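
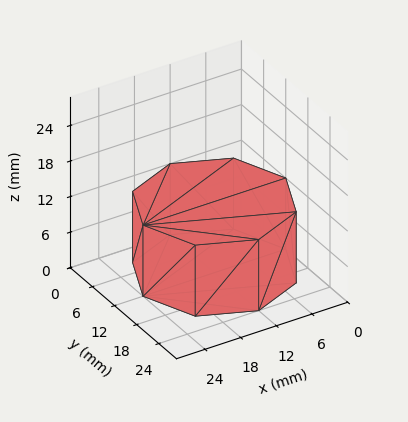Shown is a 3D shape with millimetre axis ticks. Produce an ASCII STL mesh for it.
Reading the render: the shape is a regular 8-sided prism (a cylinder approximated with 8 flat sides), circumscribed radius ≈ 12 mm, height ≈ 12 mm (dimensions read to the nearest mm from the axis ticks). For the STL, each face is triangulated and given an outward normal.

solid part
  facet normal 0.0000 0.0000 -1.0000
    outer loop
      vertex 12.00 24.00 0.00
      vertex 20.49 20.49 0.00
      vertex 24.00 12.00 0.00
    endloop
  endfacet
  facet normal 0.0000 0.0000 -1.0000
    outer loop
      vertex 3.51 20.49 0.00
      vertex 12.00 24.00 0.00
      vertex 24.00 12.00 0.00
    endloop
  endfacet
  facet normal 0.0000 0.0000 -1.0000
    outer loop
      vertex 0.00 12.00 0.00
      vertex 3.51 20.49 0.00
      vertex 24.00 12.00 0.00
    endloop
  endfacet
  facet normal 0.0000 0.0000 -1.0000
    outer loop
      vertex 3.51 3.51 0.00
      vertex 0.00 12.00 0.00
      vertex 24.00 12.00 0.00
    endloop
  endfacet
  facet normal 0.0000 0.0000 -1.0000
    outer loop
      vertex 12.00 0.00 0.00
      vertex 3.51 3.51 0.00
      vertex 24.00 12.00 0.00
    endloop
  endfacet
  facet normal 0.0000 0.0000 -1.0000
    outer loop
      vertex 20.49 3.51 0.00
      vertex 12.00 0.00 0.00
      vertex 24.00 12.00 0.00
    endloop
  endfacet
  facet normal 0.0000 0.0000 1.0000
    outer loop
      vertex 24.00 12.00 12.00
      vertex 20.49 20.49 12.00
      vertex 12.00 24.00 12.00
    endloop
  endfacet
  facet normal 0.0000 0.0000 1.0000
    outer loop
      vertex 24.00 12.00 12.00
      vertex 12.00 24.00 12.00
      vertex 3.51 20.49 12.00
    endloop
  endfacet
  facet normal 0.0000 0.0000 1.0000
    outer loop
      vertex 24.00 12.00 12.00
      vertex 3.51 20.49 12.00
      vertex 0.00 12.00 12.00
    endloop
  endfacet
  facet normal 0.0000 0.0000 1.0000
    outer loop
      vertex 24.00 12.00 12.00
      vertex 0.00 12.00 12.00
      vertex 3.51 3.51 12.00
    endloop
  endfacet
  facet normal 0.0000 0.0000 1.0000
    outer loop
      vertex 24.00 12.00 12.00
      vertex 3.51 3.51 12.00
      vertex 12.00 0.00 12.00
    endloop
  endfacet
  facet normal 0.0000 0.0000 1.0000
    outer loop
      vertex 24.00 12.00 12.00
      vertex 12.00 0.00 12.00
      vertex 20.49 3.51 12.00
    endloop
  endfacet
  facet normal 0.9241 0.3821 0.0000
    outer loop
      vertex 24.00 12.00 0.00
      vertex 20.49 20.49 0.00
      vertex 20.49 20.49 12.00
    endloop
  endfacet
  facet normal 0.9241 0.3821 0.0000
    outer loop
      vertex 24.00 12.00 0.00
      vertex 20.49 20.49 12.00
      vertex 24.00 12.00 12.00
    endloop
  endfacet
  facet normal 0.3821 0.9241 0.0000
    outer loop
      vertex 20.49 20.49 0.00
      vertex 12.00 24.00 0.00
      vertex 12.00 24.00 12.00
    endloop
  endfacet
  facet normal 0.3821 0.9241 0.0000
    outer loop
      vertex 20.49 20.49 0.00
      vertex 12.00 24.00 12.00
      vertex 20.49 20.49 12.00
    endloop
  endfacet
  facet normal -0.3821 0.9241 0.0000
    outer loop
      vertex 12.00 24.00 0.00
      vertex 3.51 20.49 0.00
      vertex 3.51 20.49 12.00
    endloop
  endfacet
  facet normal -0.3821 0.9241 0.0000
    outer loop
      vertex 12.00 24.00 0.00
      vertex 3.51 20.49 12.00
      vertex 12.00 24.00 12.00
    endloop
  endfacet
  facet normal -0.9241 0.3821 0.0000
    outer loop
      vertex 3.51 20.49 0.00
      vertex 0.00 12.00 0.00
      vertex 0.00 12.00 12.00
    endloop
  endfacet
  facet normal -0.9241 0.3821 0.0000
    outer loop
      vertex 3.51 20.49 0.00
      vertex 0.00 12.00 12.00
      vertex 3.51 20.49 12.00
    endloop
  endfacet
  facet normal -0.9241 -0.3821 0.0000
    outer loop
      vertex 0.00 12.00 0.00
      vertex 3.51 3.51 0.00
      vertex 3.51 3.51 12.00
    endloop
  endfacet
  facet normal -0.9241 -0.3821 0.0000
    outer loop
      vertex 0.00 12.00 0.00
      vertex 3.51 3.51 12.00
      vertex 0.00 12.00 12.00
    endloop
  endfacet
  facet normal -0.3821 -0.9241 0.0000
    outer loop
      vertex 3.51 3.51 0.00
      vertex 12.00 0.00 0.00
      vertex 12.00 0.00 12.00
    endloop
  endfacet
  facet normal -0.3821 -0.9241 0.0000
    outer loop
      vertex 3.51 3.51 0.00
      vertex 12.00 0.00 12.00
      vertex 3.51 3.51 12.00
    endloop
  endfacet
  facet normal 0.3821 -0.9241 0.0000
    outer loop
      vertex 12.00 0.00 0.00
      vertex 20.49 3.51 0.00
      vertex 20.49 3.51 12.00
    endloop
  endfacet
  facet normal 0.3821 -0.9241 0.0000
    outer loop
      vertex 12.00 0.00 0.00
      vertex 20.49 3.51 12.00
      vertex 12.00 0.00 12.00
    endloop
  endfacet
  facet normal 0.9241 -0.3821 0.0000
    outer loop
      vertex 20.49 3.51 0.00
      vertex 24.00 12.00 0.00
      vertex 24.00 12.00 12.00
    endloop
  endfacet
  facet normal 0.9241 -0.3821 0.0000
    outer loop
      vertex 20.49 3.51 0.00
      vertex 24.00 12.00 12.00
      vertex 20.49 3.51 12.00
    endloop
  endfacet
endsolid part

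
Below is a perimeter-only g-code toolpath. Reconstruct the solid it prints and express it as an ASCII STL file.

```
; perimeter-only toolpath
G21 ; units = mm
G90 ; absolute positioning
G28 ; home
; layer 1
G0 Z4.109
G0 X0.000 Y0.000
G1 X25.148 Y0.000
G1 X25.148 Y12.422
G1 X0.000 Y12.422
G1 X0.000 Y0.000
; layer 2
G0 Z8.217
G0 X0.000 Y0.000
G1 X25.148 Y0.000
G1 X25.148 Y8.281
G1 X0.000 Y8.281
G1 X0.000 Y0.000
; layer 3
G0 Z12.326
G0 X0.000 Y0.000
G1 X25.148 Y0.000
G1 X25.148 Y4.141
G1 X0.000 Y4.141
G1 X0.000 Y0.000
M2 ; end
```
solid part
  facet normal 0.0000 0.0000 -1.0000
    outer loop
      vertex 25.148 16.563 0.000
      vertex 25.148 0.000 0.000
      vertex 0.000 0.000 0.000
    endloop
  endfacet
  facet normal 0.0000 0.0000 -1.0000
    outer loop
      vertex 0.000 16.563 0.000
      vertex 25.148 16.563 0.000
      vertex 0.000 0.000 0.000
    endloop
  endfacet
  facet normal 0.0000 -1.0000 0.0000
    outer loop
      vertex 0.000 0.000 0.000
      vertex 25.148 0.000 0.000
      vertex 25.148 0.000 16.435
    endloop
  endfacet
  facet normal 0.0000 -1.0000 0.0000
    outer loop
      vertex 0.000 0.000 0.000
      vertex 25.148 0.000 16.435
      vertex 0.000 0.000 16.435
    endloop
  endfacet
  facet normal 0.0000 0.7044 0.7098
    outer loop
      vertex 0.000 0.000 16.435
      vertex 25.148 0.000 16.435
      vertex 25.148 16.563 0.000
    endloop
  endfacet
  facet normal 0.0000 0.7044 0.7098
    outer loop
      vertex 0.000 0.000 16.435
      vertex 25.148 16.563 0.000
      vertex 0.000 16.563 0.000
    endloop
  endfacet
  facet normal -1.0000 0.0000 0.0000
    outer loop
      vertex 0.000 0.000 16.435
      vertex 0.000 16.563 0.000
      vertex 0.000 0.000 0.000
    endloop
  endfacet
  facet normal 1.0000 0.0000 0.0000
    outer loop
      vertex 25.148 0.000 0.000
      vertex 25.148 16.563 0.000
      vertex 25.148 0.000 16.435
    endloop
  endfacet
endsolid part

The G0 Z moves step by Δz≈4.109 mm. The G1 loops shrink linearly with z, so the solid tapers from its base footprint up to z≈16.4. Closing with a flat bottom cap and the tapered top and triangulating gives 8 facets — a wedge (ramp): 25.1 × 16.6 mm base, rising to 16.4 mm along the y=0 edge and sloping linearly to z=0 at y=16.6.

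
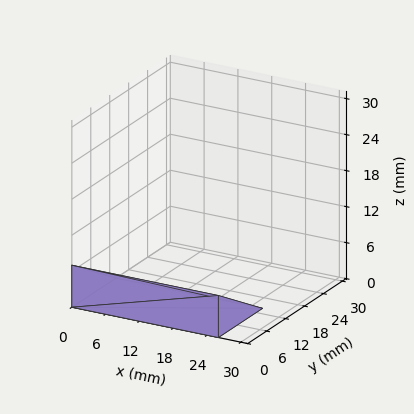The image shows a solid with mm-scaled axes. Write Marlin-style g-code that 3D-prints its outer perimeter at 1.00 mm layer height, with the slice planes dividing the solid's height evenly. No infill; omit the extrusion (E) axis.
Reading the render: the shape is a wedge (ramp): 26 × 14 mm base, rising to 7 mm along the y=0 edge and sloping linearly to z=0 at y=14 (dimensions read to the nearest mm from the axis ticks). For the g-code, the solid's height is divided into equal slices at the stated Δz and each level perimeter traced with G1 moves after a G0 lift.

; perimeter-only toolpath
G21 ; units = mm
G90 ; absolute positioning
G28 ; home
; layer 1
G0 Z1.00
G0 X0.00 Y0.00
G1 X26.00 Y0.00
G1 X26.00 Y12.00
G1 X0.00 Y12.00
G1 X0.00 Y0.00
; layer 2
G0 Z2.00
G0 X0.00 Y0.00
G1 X26.00 Y0.00
G1 X26.00 Y10.00
G1 X0.00 Y10.00
G1 X0.00 Y0.00
; layer 3
G0 Z3.00
G0 X0.00 Y0.00
G1 X26.00 Y0.00
G1 X26.00 Y8.00
G1 X0.00 Y8.00
G1 X0.00 Y0.00
; layer 4
G0 Z4.00
G0 X0.00 Y0.00
G1 X26.00 Y0.00
G1 X26.00 Y6.00
G1 X0.00 Y6.00
G1 X0.00 Y0.00
; layer 5
G0 Z5.00
G0 X0.00 Y0.00
G1 X26.00 Y0.00
G1 X26.00 Y4.00
G1 X0.00 Y4.00
G1 X0.00 Y0.00
; layer 6
G0 Z6.00
G0 X0.00 Y0.00
G1 X26.00 Y0.00
G1 X26.00 Y2.00
G1 X0.00 Y2.00
G1 X0.00 Y0.00
M2 ; end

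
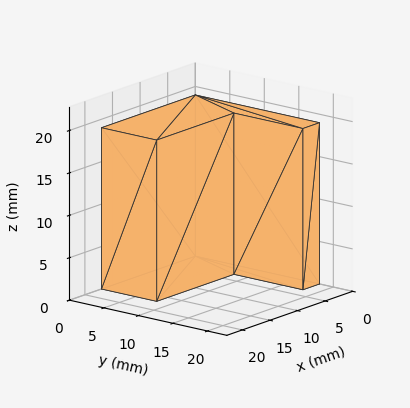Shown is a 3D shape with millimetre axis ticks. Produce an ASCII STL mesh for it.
Reading the render: the shape is an L-shaped prism: outer 17 × 18 mm, arm thicknesses ≈ 8 mm (horizontal) and 3 mm (vertical), extruded 19 mm in z (dimensions read to the nearest mm from the axis ticks). For the STL, each face is triangulated and given an outward normal.

solid part
  facet normal 0.0000 0.0000 -1.0000
    outer loop
      vertex 17.0 8.0 0.0
      vertex 17.0 0.0 0.0
      vertex 0.0 0.0 0.0
    endloop
  endfacet
  facet normal 0.0000 0.0000 -1.0000
    outer loop
      vertex 3.0 8.0 0.0
      vertex 17.0 8.0 0.0
      vertex 0.0 0.0 0.0
    endloop
  endfacet
  facet normal 0.0000 0.0000 -1.0000
    outer loop
      vertex 3.0 18.0 0.0
      vertex 3.0 8.0 0.0
      vertex 0.0 0.0 0.0
    endloop
  endfacet
  facet normal 0.0000 0.0000 -1.0000
    outer loop
      vertex 0.0 18.0 0.0
      vertex 3.0 18.0 0.0
      vertex 0.0 0.0 0.0
    endloop
  endfacet
  facet normal 0.0000 0.0000 1.0000
    outer loop
      vertex 0.0 0.0 19.0
      vertex 17.0 0.0 19.0
      vertex 17.0 8.0 19.0
    endloop
  endfacet
  facet normal 0.0000 0.0000 1.0000
    outer loop
      vertex 0.0 0.0 19.0
      vertex 17.0 8.0 19.0
      vertex 3.0 8.0 19.0
    endloop
  endfacet
  facet normal 0.0000 0.0000 1.0000
    outer loop
      vertex 0.0 0.0 19.0
      vertex 3.0 8.0 19.0
      vertex 3.0 18.0 19.0
    endloop
  endfacet
  facet normal 0.0000 0.0000 1.0000
    outer loop
      vertex 0.0 0.0 19.0
      vertex 3.0 18.0 19.0
      vertex 0.0 18.0 19.0
    endloop
  endfacet
  facet normal 0.0000 -1.0000 0.0000
    outer loop
      vertex 0.0 0.0 0.0
      vertex 17.0 0.0 0.0
      vertex 17.0 0.0 19.0
    endloop
  endfacet
  facet normal 0.0000 -1.0000 0.0000
    outer loop
      vertex 0.0 0.0 0.0
      vertex 17.0 0.0 19.0
      vertex 0.0 0.0 19.0
    endloop
  endfacet
  facet normal 1.0000 0.0000 0.0000
    outer loop
      vertex 17.0 0.0 0.0
      vertex 17.0 8.0 0.0
      vertex 17.0 8.0 19.0
    endloop
  endfacet
  facet normal 1.0000 0.0000 0.0000
    outer loop
      vertex 17.0 0.0 0.0
      vertex 17.0 8.0 19.0
      vertex 17.0 0.0 19.0
    endloop
  endfacet
  facet normal 0.0000 1.0000 0.0000
    outer loop
      vertex 17.0 8.0 0.0
      vertex 3.0 8.0 0.0
      vertex 3.0 8.0 19.0
    endloop
  endfacet
  facet normal 0.0000 1.0000 0.0000
    outer loop
      vertex 17.0 8.0 0.0
      vertex 3.0 8.0 19.0
      vertex 17.0 8.0 19.0
    endloop
  endfacet
  facet normal 1.0000 0.0000 0.0000
    outer loop
      vertex 3.0 8.0 0.0
      vertex 3.0 18.0 0.0
      vertex 3.0 18.0 19.0
    endloop
  endfacet
  facet normal 1.0000 0.0000 0.0000
    outer loop
      vertex 3.0 8.0 0.0
      vertex 3.0 18.0 19.0
      vertex 3.0 8.0 19.0
    endloop
  endfacet
  facet normal 0.0000 1.0000 0.0000
    outer loop
      vertex 3.0 18.0 0.0
      vertex 0.0 18.0 0.0
      vertex 0.0 18.0 19.0
    endloop
  endfacet
  facet normal 0.0000 1.0000 0.0000
    outer loop
      vertex 3.0 18.0 0.0
      vertex 0.0 18.0 19.0
      vertex 3.0 18.0 19.0
    endloop
  endfacet
  facet normal -1.0000 0.0000 0.0000
    outer loop
      vertex 0.0 18.0 0.0
      vertex 0.0 0.0 0.0
      vertex 0.0 0.0 19.0
    endloop
  endfacet
  facet normal -1.0000 0.0000 0.0000
    outer loop
      vertex 0.0 18.0 0.0
      vertex 0.0 0.0 19.0
      vertex 0.0 18.0 19.0
    endloop
  endfacet
endsolid part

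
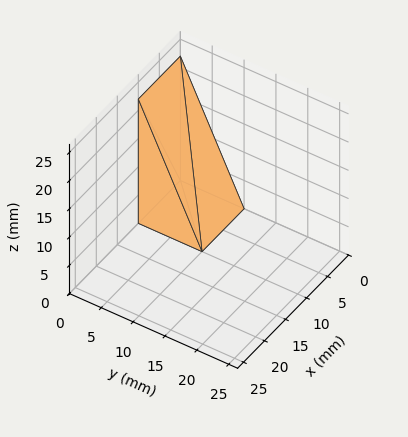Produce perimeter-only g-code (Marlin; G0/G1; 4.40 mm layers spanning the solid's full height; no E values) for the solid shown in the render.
Reading the render: the shape is a wedge (ramp): 10 × 10 mm base, rising to 22 mm along the y=0 edge and sloping linearly to z=0 at y=10 (dimensions read to the nearest mm from the axis ticks). For the g-code, the solid's height is divided into equal slices at the stated Δz and each level perimeter traced with G1 moves after a G0 lift.

; perimeter-only toolpath
G21 ; units = mm
G90 ; absolute positioning
G28 ; home
; layer 1
G0 Z4.40
G0 X0.00 Y0.00
G1 X10.00 Y0.00
G1 X10.00 Y8.00
G1 X0.00 Y8.00
G1 X0.00 Y0.00
; layer 2
G0 Z8.80
G0 X0.00 Y0.00
G1 X10.00 Y0.00
G1 X10.00 Y6.00
G1 X0.00 Y6.00
G1 X0.00 Y0.00
; layer 3
G0 Z13.20
G0 X0.00 Y0.00
G1 X10.00 Y0.00
G1 X10.00 Y4.00
G1 X0.00 Y4.00
G1 X0.00 Y0.00
; layer 4
G0 Z17.60
G0 X0.00 Y0.00
G1 X10.00 Y0.00
G1 X10.00 Y2.00
G1 X0.00 Y2.00
G1 X0.00 Y0.00
M2 ; end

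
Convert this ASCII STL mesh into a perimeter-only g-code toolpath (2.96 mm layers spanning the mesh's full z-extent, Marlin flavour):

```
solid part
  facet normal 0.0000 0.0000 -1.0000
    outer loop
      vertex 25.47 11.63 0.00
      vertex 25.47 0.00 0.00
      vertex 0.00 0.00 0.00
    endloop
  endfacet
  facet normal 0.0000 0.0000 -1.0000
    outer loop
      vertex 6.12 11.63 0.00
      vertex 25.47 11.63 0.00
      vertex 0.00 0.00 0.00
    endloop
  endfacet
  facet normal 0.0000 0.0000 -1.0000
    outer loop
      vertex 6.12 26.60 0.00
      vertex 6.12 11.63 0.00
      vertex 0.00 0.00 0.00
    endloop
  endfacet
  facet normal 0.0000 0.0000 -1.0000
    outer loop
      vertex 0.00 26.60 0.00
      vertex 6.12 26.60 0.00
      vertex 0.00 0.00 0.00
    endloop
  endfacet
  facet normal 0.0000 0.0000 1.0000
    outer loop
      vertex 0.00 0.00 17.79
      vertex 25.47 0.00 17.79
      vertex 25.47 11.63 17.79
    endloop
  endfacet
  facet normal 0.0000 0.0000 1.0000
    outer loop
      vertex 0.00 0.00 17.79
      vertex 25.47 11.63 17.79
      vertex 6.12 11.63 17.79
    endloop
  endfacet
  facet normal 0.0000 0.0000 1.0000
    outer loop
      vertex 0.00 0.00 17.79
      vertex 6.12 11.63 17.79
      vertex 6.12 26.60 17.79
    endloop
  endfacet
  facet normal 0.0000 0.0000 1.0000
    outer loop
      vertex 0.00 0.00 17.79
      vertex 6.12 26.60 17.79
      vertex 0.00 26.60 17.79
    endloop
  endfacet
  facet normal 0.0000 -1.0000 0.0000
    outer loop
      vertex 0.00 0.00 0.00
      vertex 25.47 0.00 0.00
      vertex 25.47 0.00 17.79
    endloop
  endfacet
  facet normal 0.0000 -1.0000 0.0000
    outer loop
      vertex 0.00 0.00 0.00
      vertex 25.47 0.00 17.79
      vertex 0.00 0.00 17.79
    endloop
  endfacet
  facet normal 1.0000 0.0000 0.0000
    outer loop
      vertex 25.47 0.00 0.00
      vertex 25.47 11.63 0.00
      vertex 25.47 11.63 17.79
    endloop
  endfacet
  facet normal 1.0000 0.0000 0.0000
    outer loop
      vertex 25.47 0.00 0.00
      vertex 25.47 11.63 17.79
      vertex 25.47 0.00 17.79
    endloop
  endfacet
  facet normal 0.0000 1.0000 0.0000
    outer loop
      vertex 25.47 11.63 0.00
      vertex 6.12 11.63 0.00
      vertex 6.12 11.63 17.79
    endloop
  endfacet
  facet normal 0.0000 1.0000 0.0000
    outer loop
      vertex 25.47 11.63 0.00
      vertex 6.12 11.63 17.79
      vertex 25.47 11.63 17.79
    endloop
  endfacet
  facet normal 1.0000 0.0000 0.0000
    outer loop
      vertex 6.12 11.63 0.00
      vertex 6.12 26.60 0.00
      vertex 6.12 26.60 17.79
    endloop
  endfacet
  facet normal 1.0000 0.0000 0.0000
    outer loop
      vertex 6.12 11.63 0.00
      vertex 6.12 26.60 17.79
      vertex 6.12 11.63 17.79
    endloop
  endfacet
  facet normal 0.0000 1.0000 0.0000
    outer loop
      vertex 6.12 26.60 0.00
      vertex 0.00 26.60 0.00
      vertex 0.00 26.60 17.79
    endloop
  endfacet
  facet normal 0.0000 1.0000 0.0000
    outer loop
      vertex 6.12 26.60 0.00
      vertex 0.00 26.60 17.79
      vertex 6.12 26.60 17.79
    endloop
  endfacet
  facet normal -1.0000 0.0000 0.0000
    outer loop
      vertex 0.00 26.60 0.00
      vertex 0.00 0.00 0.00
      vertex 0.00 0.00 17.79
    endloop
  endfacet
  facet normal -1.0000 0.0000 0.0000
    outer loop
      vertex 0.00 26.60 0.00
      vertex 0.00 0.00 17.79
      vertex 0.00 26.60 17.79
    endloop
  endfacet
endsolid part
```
; perimeter-only toolpath
G21 ; units = mm
G90 ; absolute positioning
G28 ; home
; layer 1
G0 Z2.96
G0 X0.00 Y0.00
G1 X25.47 Y0.00
G1 X25.47 Y11.63
G1 X6.12 Y11.63
G1 X6.12 Y26.60
G1 X0.00 Y26.60
G1 X0.00 Y0.00
; layer 2
G0 Z5.93
G0 X0.00 Y0.00
G1 X25.47 Y0.00
G1 X25.47 Y11.63
G1 X6.12 Y11.63
G1 X6.12 Y26.60
G1 X0.00 Y26.60
G1 X0.00 Y0.00
; layer 3
G0 Z8.89
G0 X0.00 Y0.00
G1 X25.47 Y0.00
G1 X25.47 Y11.63
G1 X6.12 Y11.63
G1 X6.12 Y26.60
G1 X0.00 Y26.60
G1 X0.00 Y0.00
; layer 4
G0 Z11.86
G0 X0.00 Y0.00
G1 X25.47 Y0.00
G1 X25.47 Y11.63
G1 X6.12 Y11.63
G1 X6.12 Y26.60
G1 X0.00 Y26.60
G1 X0.00 Y0.00
; layer 5
G0 Z14.82
G0 X0.00 Y0.00
G1 X25.47 Y0.00
G1 X25.47 Y11.63
G1 X6.12 Y11.63
G1 X6.12 Y26.60
G1 X0.00 Y26.60
G1 X0.00 Y0.00
; layer 6
G0 Z17.79
G0 X0.00 Y0.00
G1 X25.47 Y0.00
G1 X25.47 Y11.63
G1 X6.12 Y11.63
G1 X6.12 Y26.60
G1 X0.00 Y26.60
G1 X0.00 Y0.00
M2 ; end

The solid is an L-shaped prism: outer 25.5 × 26.6 mm, arm thicknesses ≈ 11.6 mm (horizontal) and 6.12 mm (vertical), extruded 17.8 mm in z. Slicing at Δz = 2.96 mm — 6 equal slices spanning the solid's height, so layer i sits at z = i·h/6 — gives 6 non-empty perimeters. Each is a 6-segment closed polygon; G0 lifts to the layer z and rapids to the start vertex, then G1 traces the edges.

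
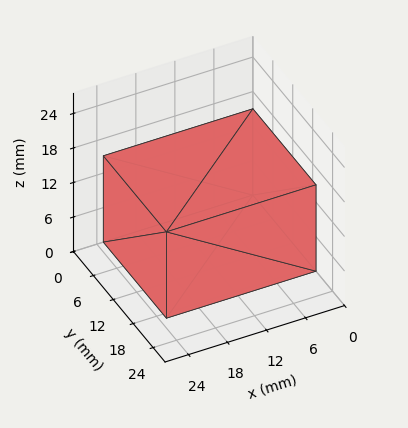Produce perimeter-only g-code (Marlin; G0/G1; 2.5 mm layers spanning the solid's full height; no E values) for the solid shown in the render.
Reading the render: the shape is a rectangular box, roughly 23 × 19 mm footprint and 15 mm tall (dimensions read to the nearest mm from the axis ticks). For the g-code, the solid's height is divided into equal slices at the stated Δz and each level perimeter traced with G1 moves after a G0 lift.

; perimeter-only toolpath
G21 ; units = mm
G90 ; absolute positioning
G28 ; home
; layer 1
G0 Z2.5
G0 X0.0 Y0.0
G1 X23.0 Y0.0
G1 X23.0 Y19.0
G1 X0.0 Y19.0
G1 X0.0 Y0.0
; layer 2
G0 Z5.0
G0 X0.0 Y0.0
G1 X23.0 Y0.0
G1 X23.0 Y19.0
G1 X0.0 Y19.0
G1 X0.0 Y0.0
; layer 3
G0 Z7.5
G0 X0.0 Y0.0
G1 X23.0 Y0.0
G1 X23.0 Y19.0
G1 X0.0 Y19.0
G1 X0.0 Y0.0
; layer 4
G0 Z10.0
G0 X0.0 Y0.0
G1 X23.0 Y0.0
G1 X23.0 Y19.0
G1 X0.0 Y19.0
G1 X0.0 Y0.0
; layer 5
G0 Z12.5
G0 X0.0 Y0.0
G1 X23.0 Y0.0
G1 X23.0 Y19.0
G1 X0.0 Y19.0
G1 X0.0 Y0.0
; layer 6
G0 Z15.0
G0 X0.0 Y0.0
G1 X23.0 Y0.0
G1 X23.0 Y19.0
G1 X0.0 Y19.0
G1 X0.0 Y0.0
M2 ; end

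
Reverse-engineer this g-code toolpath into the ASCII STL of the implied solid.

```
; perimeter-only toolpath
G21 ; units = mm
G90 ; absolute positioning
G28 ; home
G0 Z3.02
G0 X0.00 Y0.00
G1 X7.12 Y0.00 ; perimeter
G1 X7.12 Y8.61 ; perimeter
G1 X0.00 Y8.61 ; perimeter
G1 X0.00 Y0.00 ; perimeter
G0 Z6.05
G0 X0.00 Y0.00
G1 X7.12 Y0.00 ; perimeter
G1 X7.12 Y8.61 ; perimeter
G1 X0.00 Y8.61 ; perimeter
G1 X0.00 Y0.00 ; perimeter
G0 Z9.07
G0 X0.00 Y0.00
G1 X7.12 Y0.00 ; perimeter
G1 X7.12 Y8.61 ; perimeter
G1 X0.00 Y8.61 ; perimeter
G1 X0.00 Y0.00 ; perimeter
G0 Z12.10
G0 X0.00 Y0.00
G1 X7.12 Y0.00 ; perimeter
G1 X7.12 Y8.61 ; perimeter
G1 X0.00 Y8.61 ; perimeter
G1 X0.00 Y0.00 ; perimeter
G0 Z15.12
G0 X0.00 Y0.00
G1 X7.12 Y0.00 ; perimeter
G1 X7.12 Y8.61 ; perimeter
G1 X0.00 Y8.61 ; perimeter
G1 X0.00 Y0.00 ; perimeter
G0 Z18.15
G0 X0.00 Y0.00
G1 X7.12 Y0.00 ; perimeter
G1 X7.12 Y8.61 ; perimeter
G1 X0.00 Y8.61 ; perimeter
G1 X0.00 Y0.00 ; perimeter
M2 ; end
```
solid part
  facet normal 0.0000 0.0000 -1.0000
    outer loop
      vertex 7.12 8.61 0.00
      vertex 7.12 0.00 0.00
      vertex 0.00 0.00 0.00
    endloop
  endfacet
  facet normal 0.0000 0.0000 -1.0000
    outer loop
      vertex 0.00 8.61 0.00
      vertex 7.12 8.61 0.00
      vertex 0.00 0.00 0.00
    endloop
  endfacet
  facet normal 0.0000 0.0000 1.0000
    outer loop
      vertex 0.00 0.00 18.15
      vertex 7.12 0.00 18.15
      vertex 7.12 8.61 18.15
    endloop
  endfacet
  facet normal 0.0000 0.0000 1.0000
    outer loop
      vertex 0.00 0.00 18.15
      vertex 7.12 8.61 18.15
      vertex 0.00 8.61 18.15
    endloop
  endfacet
  facet normal 0.0000 -1.0000 0.0000
    outer loop
      vertex 0.00 0.00 0.00
      vertex 7.12 0.00 0.00
      vertex 7.12 0.00 18.15
    endloop
  endfacet
  facet normal 0.0000 -1.0000 0.0000
    outer loop
      vertex 0.00 0.00 0.00
      vertex 7.12 0.00 18.15
      vertex 0.00 0.00 18.15
    endloop
  endfacet
  facet normal 0.0000 1.0000 0.0000
    outer loop
      vertex 7.12 8.61 18.15
      vertex 7.12 8.61 0.00
      vertex 0.00 8.61 0.00
    endloop
  endfacet
  facet normal 0.0000 1.0000 0.0000
    outer loop
      vertex 0.00 8.61 18.15
      vertex 7.12 8.61 18.15
      vertex 0.00 8.61 0.00
    endloop
  endfacet
  facet normal -1.0000 0.0000 0.0000
    outer loop
      vertex 0.00 8.61 18.15
      vertex 0.00 8.61 0.00
      vertex 0.00 0.00 0.00
    endloop
  endfacet
  facet normal -1.0000 0.0000 0.0000
    outer loop
      vertex 0.00 0.00 18.15
      vertex 0.00 8.61 18.15
      vertex 0.00 0.00 0.00
    endloop
  endfacet
  facet normal 1.0000 0.0000 0.0000
    outer loop
      vertex 7.12 0.00 0.00
      vertex 7.12 8.61 0.00
      vertex 7.12 8.61 18.15
    endloop
  endfacet
  facet normal 1.0000 0.0000 0.0000
    outer loop
      vertex 7.12 0.00 0.00
      vertex 7.12 8.61 18.15
      vertex 7.12 0.00 18.15
    endloop
  endfacet
endsolid part

The G0 Z moves step by Δz≈3.02 mm. Every layer's G1 loop is the same polygon, so the solid is a straight extrusion of it from z=0 to z≈18.1. Closing with flat bottom and top caps and triangulating gives 12 facets — a rectangular box, roughly 7.12 × 8.61 mm footprint and 18.1 mm tall.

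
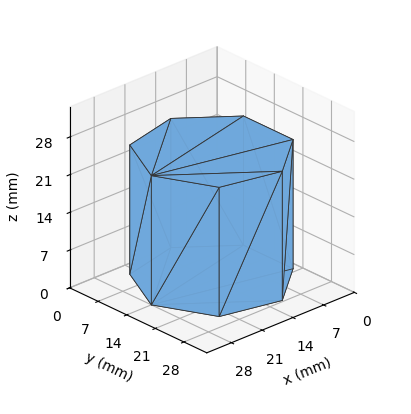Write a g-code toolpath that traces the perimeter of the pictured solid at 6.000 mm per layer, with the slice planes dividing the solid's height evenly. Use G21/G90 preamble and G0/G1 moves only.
Reading the render: the shape is a regular 7-sided prism (a cylinder approximated with 7 flat sides), circumscribed radius ≈ 14 mm, height ≈ 24 mm (dimensions read to the nearest mm from the axis ticks). For the g-code, the solid's height is divided into equal slices at the stated Δz and each level perimeter traced with G1 moves after a G0 lift.

; perimeter-only toolpath
G21 ; units = mm
G90 ; absolute positioning
G28 ; home
; layer 1
G0 Z6.000
G0 X28.000 Y14.000
G1 X22.729 Y24.946
G1 X10.885 Y27.649
G1 X1.386 Y20.074
G1 X1.386 Y7.926
G1 X10.885 Y0.351
G1 X22.729 Y3.054
G1 X28.000 Y14.000
; layer 2
G0 Z12.000
G0 X28.000 Y14.000
G1 X22.729 Y24.946
G1 X10.885 Y27.649
G1 X1.386 Y20.074
G1 X1.386 Y7.926
G1 X10.885 Y0.351
G1 X22.729 Y3.054
G1 X28.000 Y14.000
; layer 3
G0 Z18.000
G0 X28.000 Y14.000
G1 X22.729 Y24.946
G1 X10.885 Y27.649
G1 X1.386 Y20.074
G1 X1.386 Y7.926
G1 X10.885 Y0.351
G1 X22.729 Y3.054
G1 X28.000 Y14.000
; layer 4
G0 Z24.000
G0 X28.000 Y14.000
G1 X22.729 Y24.946
G1 X10.885 Y27.649
G1 X1.386 Y20.074
G1 X1.386 Y7.926
G1 X10.885 Y0.351
G1 X22.729 Y3.054
G1 X28.000 Y14.000
M2 ; end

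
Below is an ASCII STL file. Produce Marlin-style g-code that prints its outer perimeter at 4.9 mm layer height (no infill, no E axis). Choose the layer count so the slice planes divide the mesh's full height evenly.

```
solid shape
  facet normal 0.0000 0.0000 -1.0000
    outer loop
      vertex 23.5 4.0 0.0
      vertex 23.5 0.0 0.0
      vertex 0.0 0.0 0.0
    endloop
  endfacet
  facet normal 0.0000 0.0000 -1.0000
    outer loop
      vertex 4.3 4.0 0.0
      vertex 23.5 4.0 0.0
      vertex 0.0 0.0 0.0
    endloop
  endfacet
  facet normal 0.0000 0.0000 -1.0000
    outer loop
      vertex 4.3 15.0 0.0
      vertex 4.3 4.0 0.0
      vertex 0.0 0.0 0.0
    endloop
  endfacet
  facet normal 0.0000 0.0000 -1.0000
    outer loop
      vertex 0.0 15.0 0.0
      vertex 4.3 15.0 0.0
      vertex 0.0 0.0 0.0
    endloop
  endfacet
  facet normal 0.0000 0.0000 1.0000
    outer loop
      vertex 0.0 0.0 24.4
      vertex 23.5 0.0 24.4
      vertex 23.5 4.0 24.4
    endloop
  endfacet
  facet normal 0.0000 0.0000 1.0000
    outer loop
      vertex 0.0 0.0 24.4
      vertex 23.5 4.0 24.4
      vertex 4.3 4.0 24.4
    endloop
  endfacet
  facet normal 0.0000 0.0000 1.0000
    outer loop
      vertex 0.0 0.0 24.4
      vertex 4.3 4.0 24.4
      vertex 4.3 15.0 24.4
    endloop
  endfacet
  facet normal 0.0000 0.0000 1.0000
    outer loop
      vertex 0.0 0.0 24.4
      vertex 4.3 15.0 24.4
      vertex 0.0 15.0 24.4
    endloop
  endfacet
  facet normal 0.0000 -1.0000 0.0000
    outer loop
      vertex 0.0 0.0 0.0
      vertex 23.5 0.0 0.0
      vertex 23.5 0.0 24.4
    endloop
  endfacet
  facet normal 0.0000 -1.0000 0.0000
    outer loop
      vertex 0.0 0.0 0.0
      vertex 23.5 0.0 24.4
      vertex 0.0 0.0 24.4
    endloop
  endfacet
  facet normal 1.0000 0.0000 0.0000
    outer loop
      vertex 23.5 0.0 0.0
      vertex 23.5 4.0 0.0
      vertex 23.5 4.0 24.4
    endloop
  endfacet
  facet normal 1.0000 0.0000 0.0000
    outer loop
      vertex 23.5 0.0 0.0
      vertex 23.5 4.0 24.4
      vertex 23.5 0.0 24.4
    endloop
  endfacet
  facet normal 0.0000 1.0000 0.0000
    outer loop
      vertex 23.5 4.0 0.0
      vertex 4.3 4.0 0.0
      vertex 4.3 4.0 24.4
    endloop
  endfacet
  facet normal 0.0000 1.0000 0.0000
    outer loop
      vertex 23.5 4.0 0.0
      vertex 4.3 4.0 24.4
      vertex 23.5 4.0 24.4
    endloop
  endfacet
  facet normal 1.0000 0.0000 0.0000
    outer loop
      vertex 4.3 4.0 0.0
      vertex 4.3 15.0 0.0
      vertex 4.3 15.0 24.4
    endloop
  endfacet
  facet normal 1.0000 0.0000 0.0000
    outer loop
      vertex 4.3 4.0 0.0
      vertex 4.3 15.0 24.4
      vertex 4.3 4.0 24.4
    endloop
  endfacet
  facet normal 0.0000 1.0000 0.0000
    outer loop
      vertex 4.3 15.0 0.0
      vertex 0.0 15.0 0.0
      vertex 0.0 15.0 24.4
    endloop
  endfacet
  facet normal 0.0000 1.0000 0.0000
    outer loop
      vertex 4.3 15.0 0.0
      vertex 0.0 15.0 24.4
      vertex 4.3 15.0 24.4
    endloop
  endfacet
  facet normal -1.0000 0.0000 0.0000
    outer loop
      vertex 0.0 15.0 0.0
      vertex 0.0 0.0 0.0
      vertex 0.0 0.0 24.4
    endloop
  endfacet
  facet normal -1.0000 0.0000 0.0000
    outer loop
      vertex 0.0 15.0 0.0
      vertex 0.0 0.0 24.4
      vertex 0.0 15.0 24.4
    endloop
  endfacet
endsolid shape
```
; perimeter-only toolpath
G21 ; units = mm
G90 ; absolute positioning
G28 ; home
; layer 1
G0 Z4.9
G0 X0.0 Y0.0
G1 X23.5 Y0.0
G1 X23.5 Y4.0
G1 X4.3 Y4.0
G1 X4.3 Y15.0
G1 X0.0 Y15.0
G1 X0.0 Y0.0
; layer 2
G0 Z9.8
G0 X0.0 Y0.0
G1 X23.5 Y0.0
G1 X23.5 Y4.0
G1 X4.3 Y4.0
G1 X4.3 Y15.0
G1 X0.0 Y15.0
G1 X0.0 Y0.0
; layer 3
G0 Z14.6
G0 X0.0 Y0.0
G1 X23.5 Y0.0
G1 X23.5 Y4.0
G1 X4.3 Y4.0
G1 X4.3 Y15.0
G1 X0.0 Y15.0
G1 X0.0 Y0.0
; layer 4
G0 Z19.5
G0 X0.0 Y0.0
G1 X23.5 Y0.0
G1 X23.5 Y4.0
G1 X4.3 Y4.0
G1 X4.3 Y15.0
G1 X0.0 Y15.0
G1 X0.0 Y0.0
; layer 5
G0 Z24.4
G0 X0.0 Y0.0
G1 X23.5 Y0.0
G1 X23.5 Y4.0
G1 X4.3 Y4.0
G1 X4.3 Y15.0
G1 X0.0 Y15.0
G1 X0.0 Y0.0
M2 ; end

The solid is an L-shaped prism: outer 23.5 × 15 mm, arm thicknesses ≈ 4 mm (horizontal) and 4.3 mm (vertical), extruded 24.4 mm in z. Slicing at Δz = 4.9 mm — 5 equal slices spanning the solid's height, so layer i sits at z = i·h/5 — gives 5 non-empty perimeters. Each is a 6-segment closed polygon; G0 lifts to the layer z and rapids to the start vertex, then G1 traces the edges.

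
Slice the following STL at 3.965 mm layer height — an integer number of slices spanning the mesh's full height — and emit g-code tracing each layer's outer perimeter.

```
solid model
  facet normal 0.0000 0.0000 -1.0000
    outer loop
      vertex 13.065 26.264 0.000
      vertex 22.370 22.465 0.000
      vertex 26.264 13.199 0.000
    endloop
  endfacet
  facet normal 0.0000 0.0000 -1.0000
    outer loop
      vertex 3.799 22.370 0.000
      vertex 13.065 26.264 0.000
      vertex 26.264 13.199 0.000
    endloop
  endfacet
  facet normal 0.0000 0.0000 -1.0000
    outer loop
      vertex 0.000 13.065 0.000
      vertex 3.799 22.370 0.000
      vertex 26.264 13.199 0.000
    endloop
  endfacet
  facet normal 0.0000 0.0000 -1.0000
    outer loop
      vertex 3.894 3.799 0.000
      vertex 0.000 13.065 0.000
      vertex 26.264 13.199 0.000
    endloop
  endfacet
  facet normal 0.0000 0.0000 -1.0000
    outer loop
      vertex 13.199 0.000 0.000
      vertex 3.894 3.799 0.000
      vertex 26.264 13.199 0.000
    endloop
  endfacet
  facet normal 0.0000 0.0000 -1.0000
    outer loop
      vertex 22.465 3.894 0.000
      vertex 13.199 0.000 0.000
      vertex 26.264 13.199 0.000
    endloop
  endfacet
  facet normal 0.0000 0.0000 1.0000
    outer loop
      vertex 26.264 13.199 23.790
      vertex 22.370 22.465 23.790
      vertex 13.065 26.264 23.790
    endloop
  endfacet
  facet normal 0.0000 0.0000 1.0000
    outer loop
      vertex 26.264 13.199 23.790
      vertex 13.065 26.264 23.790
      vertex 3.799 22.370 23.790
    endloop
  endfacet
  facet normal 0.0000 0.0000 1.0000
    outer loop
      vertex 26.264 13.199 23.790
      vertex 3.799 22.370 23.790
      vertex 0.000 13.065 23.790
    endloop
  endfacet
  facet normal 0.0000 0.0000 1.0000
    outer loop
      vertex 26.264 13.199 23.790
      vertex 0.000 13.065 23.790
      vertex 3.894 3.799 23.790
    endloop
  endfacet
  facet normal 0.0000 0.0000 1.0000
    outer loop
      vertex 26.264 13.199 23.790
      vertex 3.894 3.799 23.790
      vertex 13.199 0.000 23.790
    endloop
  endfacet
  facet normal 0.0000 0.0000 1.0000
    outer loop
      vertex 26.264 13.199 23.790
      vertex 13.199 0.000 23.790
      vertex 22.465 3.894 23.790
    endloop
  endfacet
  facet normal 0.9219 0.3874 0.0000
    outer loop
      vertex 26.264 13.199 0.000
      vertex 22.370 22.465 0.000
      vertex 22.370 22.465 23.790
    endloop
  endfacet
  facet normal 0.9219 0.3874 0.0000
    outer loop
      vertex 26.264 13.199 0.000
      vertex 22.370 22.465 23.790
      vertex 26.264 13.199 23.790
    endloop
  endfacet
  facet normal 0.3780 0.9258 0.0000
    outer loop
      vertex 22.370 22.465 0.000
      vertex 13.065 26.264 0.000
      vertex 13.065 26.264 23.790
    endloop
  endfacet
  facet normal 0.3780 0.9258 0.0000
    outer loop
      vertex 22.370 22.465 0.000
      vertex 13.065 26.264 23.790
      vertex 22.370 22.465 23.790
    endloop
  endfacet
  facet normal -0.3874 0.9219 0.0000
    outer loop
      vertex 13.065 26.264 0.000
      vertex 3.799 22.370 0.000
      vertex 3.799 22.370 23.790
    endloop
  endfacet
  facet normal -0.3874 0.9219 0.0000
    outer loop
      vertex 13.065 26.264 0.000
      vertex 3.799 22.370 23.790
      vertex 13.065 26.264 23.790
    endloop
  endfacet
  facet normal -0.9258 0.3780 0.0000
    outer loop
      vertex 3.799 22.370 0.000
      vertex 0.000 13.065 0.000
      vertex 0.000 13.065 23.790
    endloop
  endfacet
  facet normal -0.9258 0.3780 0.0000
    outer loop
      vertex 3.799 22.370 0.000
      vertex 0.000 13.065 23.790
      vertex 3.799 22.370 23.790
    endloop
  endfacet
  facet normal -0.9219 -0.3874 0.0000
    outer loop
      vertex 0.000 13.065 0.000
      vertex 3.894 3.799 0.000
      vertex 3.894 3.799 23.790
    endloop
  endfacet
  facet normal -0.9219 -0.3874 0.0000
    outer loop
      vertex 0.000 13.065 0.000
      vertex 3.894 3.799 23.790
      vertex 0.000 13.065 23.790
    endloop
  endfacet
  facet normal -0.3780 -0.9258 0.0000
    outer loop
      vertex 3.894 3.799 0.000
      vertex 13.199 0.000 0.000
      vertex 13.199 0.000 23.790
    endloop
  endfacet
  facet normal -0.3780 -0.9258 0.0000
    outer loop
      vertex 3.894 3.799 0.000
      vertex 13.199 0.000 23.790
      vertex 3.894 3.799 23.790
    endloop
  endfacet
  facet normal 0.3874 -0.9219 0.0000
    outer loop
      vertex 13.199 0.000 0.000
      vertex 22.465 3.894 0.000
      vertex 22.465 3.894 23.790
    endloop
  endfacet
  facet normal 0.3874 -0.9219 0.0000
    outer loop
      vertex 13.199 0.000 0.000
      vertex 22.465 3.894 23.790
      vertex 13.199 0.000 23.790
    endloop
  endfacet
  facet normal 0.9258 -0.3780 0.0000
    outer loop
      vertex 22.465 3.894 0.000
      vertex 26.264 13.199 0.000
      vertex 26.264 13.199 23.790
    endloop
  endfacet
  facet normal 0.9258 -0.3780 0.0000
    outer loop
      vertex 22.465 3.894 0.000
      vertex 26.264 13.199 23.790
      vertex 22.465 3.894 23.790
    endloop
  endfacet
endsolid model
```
; perimeter-only toolpath
G21 ; units = mm
G90 ; absolute positioning
G28 ; home
; layer 1
G0 Z3.965
G0 X26.264 Y13.199
G1 X22.370 Y22.465
G1 X13.065 Y26.264
G1 X3.799 Y22.370
G1 X0.000 Y13.065
G1 X3.894 Y3.799
G1 X13.199 Y0.000
G1 X22.465 Y3.894
G1 X26.264 Y13.199
; layer 2
G0 Z7.930
G0 X26.264 Y13.199
G1 X22.370 Y22.465
G1 X13.065 Y26.264
G1 X3.799 Y22.370
G1 X0.000 Y13.065
G1 X3.894 Y3.799
G1 X13.199 Y0.000
G1 X22.465 Y3.894
G1 X26.264 Y13.199
; layer 3
G0 Z11.895
G0 X26.264 Y13.199
G1 X22.370 Y22.465
G1 X13.065 Y26.264
G1 X3.799 Y22.370
G1 X0.000 Y13.065
G1 X3.894 Y3.799
G1 X13.199 Y0.000
G1 X22.465 Y3.894
G1 X26.264 Y13.199
; layer 4
G0 Z15.860
G0 X26.264 Y13.199
G1 X22.370 Y22.465
G1 X13.065 Y26.264
G1 X3.799 Y22.370
G1 X0.000 Y13.065
G1 X3.894 Y3.799
G1 X13.199 Y0.000
G1 X22.465 Y3.894
G1 X26.264 Y13.199
; layer 5
G0 Z19.825
G0 X26.264 Y13.199
G1 X22.370 Y22.465
G1 X13.065 Y26.264
G1 X3.799 Y22.370
G1 X0.000 Y13.065
G1 X3.894 Y3.799
G1 X13.199 Y0.000
G1 X22.465 Y3.894
G1 X26.264 Y13.199
; layer 6
G0 Z23.790
G0 X26.264 Y13.199
G1 X22.370 Y22.465
G1 X13.065 Y26.264
G1 X3.799 Y22.370
G1 X0.000 Y13.065
G1 X3.894 Y3.799
G1 X13.199 Y0.000
G1 X22.465 Y3.894
G1 X26.264 Y13.199
M2 ; end

The solid is a regular 8-sided prism (a cylinder approximated with 8 flat sides), circumscribed radius ≈ 13.1 mm, height ≈ 23.8 mm. Slicing at Δz = 3.965 mm — 6 equal slices spanning the solid's height, so layer i sits at z = i·h/6 — gives 6 non-empty perimeters. Each is a 8-segment closed polygon; G0 lifts to the layer z and rapids to the start vertex, then G1 traces the edges.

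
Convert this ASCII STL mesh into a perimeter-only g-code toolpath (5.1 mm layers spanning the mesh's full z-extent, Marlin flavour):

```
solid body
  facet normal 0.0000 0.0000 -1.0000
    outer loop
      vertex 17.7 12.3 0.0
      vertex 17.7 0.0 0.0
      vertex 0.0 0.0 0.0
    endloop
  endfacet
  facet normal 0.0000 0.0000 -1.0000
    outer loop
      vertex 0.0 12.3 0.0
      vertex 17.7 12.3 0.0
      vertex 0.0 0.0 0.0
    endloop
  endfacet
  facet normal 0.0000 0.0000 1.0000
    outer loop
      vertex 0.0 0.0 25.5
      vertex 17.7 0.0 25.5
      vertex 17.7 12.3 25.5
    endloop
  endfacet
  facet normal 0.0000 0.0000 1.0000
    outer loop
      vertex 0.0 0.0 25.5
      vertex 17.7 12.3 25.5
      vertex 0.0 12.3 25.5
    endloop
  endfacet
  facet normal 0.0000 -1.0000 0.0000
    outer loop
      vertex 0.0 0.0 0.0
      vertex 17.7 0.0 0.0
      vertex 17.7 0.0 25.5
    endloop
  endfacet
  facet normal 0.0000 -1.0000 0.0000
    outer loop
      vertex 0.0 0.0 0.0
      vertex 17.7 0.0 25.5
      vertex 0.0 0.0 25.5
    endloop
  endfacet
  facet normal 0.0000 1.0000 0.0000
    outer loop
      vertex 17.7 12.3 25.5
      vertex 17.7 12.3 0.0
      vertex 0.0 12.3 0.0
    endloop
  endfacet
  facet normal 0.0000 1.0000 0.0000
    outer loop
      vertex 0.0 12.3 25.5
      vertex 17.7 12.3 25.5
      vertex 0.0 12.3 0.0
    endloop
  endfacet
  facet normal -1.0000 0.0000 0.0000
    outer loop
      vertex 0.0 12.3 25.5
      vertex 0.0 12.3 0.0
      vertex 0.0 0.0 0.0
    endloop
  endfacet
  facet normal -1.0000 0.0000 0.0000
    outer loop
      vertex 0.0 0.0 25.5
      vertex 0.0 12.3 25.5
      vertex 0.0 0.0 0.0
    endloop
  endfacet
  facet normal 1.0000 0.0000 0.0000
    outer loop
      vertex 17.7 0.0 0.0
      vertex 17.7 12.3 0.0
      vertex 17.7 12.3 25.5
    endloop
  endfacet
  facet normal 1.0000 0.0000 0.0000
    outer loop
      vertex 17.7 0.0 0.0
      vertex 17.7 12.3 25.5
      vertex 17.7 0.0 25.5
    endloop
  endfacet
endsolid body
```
; perimeter-only toolpath
G21 ; units = mm
G90 ; absolute positioning
G28 ; home
; layer 1
G0 Z5.1
G0 X0.0 Y0.0
G1 X17.7 Y0.0
G1 X17.7 Y12.3
G1 X0.0 Y12.3
G1 X0.0 Y0.0
; layer 2
G0 Z10.2
G0 X0.0 Y0.0
G1 X17.7 Y0.0
G1 X17.7 Y12.3
G1 X0.0 Y12.3
G1 X0.0 Y0.0
; layer 3
G0 Z15.3
G0 X0.0 Y0.0
G1 X17.7 Y0.0
G1 X17.7 Y12.3
G1 X0.0 Y12.3
G1 X0.0 Y0.0
; layer 4
G0 Z20.4
G0 X0.0 Y0.0
G1 X17.7 Y0.0
G1 X17.7 Y12.3
G1 X0.0 Y12.3
G1 X0.0 Y0.0
; layer 5
G0 Z25.5
G0 X0.0 Y0.0
G1 X17.7 Y0.0
G1 X17.7 Y12.3
G1 X0.0 Y12.3
G1 X0.0 Y0.0
M2 ; end

The solid is a rectangular box, roughly 17.7 × 12.3 mm footprint and 25.5 mm tall. Slicing at Δz = 5.1 mm — 5 equal slices spanning the solid's height, so layer i sits at z = i·h/5 — gives 5 non-empty perimeters. Each is a 4-segment closed polygon; G0 lifts to the layer z and rapids to the start vertex, then G1 traces the edges.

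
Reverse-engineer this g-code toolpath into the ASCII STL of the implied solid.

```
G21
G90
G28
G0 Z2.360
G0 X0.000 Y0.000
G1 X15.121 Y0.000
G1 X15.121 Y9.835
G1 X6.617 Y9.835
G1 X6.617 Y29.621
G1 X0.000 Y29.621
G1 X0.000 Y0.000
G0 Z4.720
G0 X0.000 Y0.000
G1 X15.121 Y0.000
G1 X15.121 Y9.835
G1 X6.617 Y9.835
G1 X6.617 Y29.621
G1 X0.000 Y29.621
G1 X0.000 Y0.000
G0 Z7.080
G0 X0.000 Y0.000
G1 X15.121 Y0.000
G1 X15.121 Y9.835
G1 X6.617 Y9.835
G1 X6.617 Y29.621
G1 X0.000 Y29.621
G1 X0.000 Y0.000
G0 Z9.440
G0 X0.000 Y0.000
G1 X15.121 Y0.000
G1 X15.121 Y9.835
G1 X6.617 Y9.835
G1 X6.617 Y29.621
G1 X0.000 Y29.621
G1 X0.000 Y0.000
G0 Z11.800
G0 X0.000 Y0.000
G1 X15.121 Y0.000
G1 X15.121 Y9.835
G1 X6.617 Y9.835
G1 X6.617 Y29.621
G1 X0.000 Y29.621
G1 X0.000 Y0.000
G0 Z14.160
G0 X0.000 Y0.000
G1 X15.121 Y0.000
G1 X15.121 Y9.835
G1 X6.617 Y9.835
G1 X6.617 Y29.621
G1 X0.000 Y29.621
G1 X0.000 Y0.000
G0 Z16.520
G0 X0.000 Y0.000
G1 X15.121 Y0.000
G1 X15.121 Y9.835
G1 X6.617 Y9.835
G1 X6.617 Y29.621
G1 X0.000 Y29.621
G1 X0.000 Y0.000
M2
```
solid part
  facet normal 0.0000 0.0000 -1.0000
    outer loop
      vertex 15.121 9.835 0.000
      vertex 15.121 0.000 0.000
      vertex 0.000 0.000 0.000
    endloop
  endfacet
  facet normal 0.0000 0.0000 -1.0000
    outer loop
      vertex 6.617 9.835 0.000
      vertex 15.121 9.835 0.000
      vertex 0.000 0.000 0.000
    endloop
  endfacet
  facet normal 0.0000 0.0000 -1.0000
    outer loop
      vertex 6.617 29.621 0.000
      vertex 6.617 9.835 0.000
      vertex 0.000 0.000 0.000
    endloop
  endfacet
  facet normal 0.0000 0.0000 -1.0000
    outer loop
      vertex 0.000 29.621 0.000
      vertex 6.617 29.621 0.000
      vertex 0.000 0.000 0.000
    endloop
  endfacet
  facet normal 0.0000 0.0000 1.0000
    outer loop
      vertex 0.000 0.000 16.520
      vertex 15.121 0.000 16.520
      vertex 15.121 9.835 16.520
    endloop
  endfacet
  facet normal 0.0000 0.0000 1.0000
    outer loop
      vertex 0.000 0.000 16.520
      vertex 15.121 9.835 16.520
      vertex 6.617 9.835 16.520
    endloop
  endfacet
  facet normal 0.0000 0.0000 1.0000
    outer loop
      vertex 0.000 0.000 16.520
      vertex 6.617 9.835 16.520
      vertex 6.617 29.621 16.520
    endloop
  endfacet
  facet normal 0.0000 0.0000 1.0000
    outer loop
      vertex 0.000 0.000 16.520
      vertex 6.617 29.621 16.520
      vertex 0.000 29.621 16.520
    endloop
  endfacet
  facet normal 0.0000 -1.0000 0.0000
    outer loop
      vertex 0.000 0.000 0.000
      vertex 15.121 0.000 0.000
      vertex 15.121 0.000 16.520
    endloop
  endfacet
  facet normal 0.0000 -1.0000 0.0000
    outer loop
      vertex 0.000 0.000 0.000
      vertex 15.121 0.000 16.520
      vertex 0.000 0.000 16.520
    endloop
  endfacet
  facet normal 1.0000 0.0000 0.0000
    outer loop
      vertex 15.121 0.000 0.000
      vertex 15.121 9.835 0.000
      vertex 15.121 9.835 16.520
    endloop
  endfacet
  facet normal 1.0000 0.0000 0.0000
    outer loop
      vertex 15.121 0.000 0.000
      vertex 15.121 9.835 16.520
      vertex 15.121 0.000 16.520
    endloop
  endfacet
  facet normal 0.0000 1.0000 0.0000
    outer loop
      vertex 15.121 9.835 0.000
      vertex 6.617 9.835 0.000
      vertex 6.617 9.835 16.520
    endloop
  endfacet
  facet normal 0.0000 1.0000 0.0000
    outer loop
      vertex 15.121 9.835 0.000
      vertex 6.617 9.835 16.520
      vertex 15.121 9.835 16.520
    endloop
  endfacet
  facet normal 1.0000 0.0000 0.0000
    outer loop
      vertex 6.617 9.835 0.000
      vertex 6.617 29.621 0.000
      vertex 6.617 29.621 16.520
    endloop
  endfacet
  facet normal 1.0000 0.0000 0.0000
    outer loop
      vertex 6.617 9.835 0.000
      vertex 6.617 29.621 16.520
      vertex 6.617 9.835 16.520
    endloop
  endfacet
  facet normal 0.0000 1.0000 0.0000
    outer loop
      vertex 6.617 29.621 0.000
      vertex 0.000 29.621 0.000
      vertex 0.000 29.621 16.520
    endloop
  endfacet
  facet normal 0.0000 1.0000 0.0000
    outer loop
      vertex 6.617 29.621 0.000
      vertex 0.000 29.621 16.520
      vertex 6.617 29.621 16.520
    endloop
  endfacet
  facet normal -1.0000 0.0000 0.0000
    outer loop
      vertex 0.000 29.621 0.000
      vertex 0.000 0.000 0.000
      vertex 0.000 0.000 16.520
    endloop
  endfacet
  facet normal -1.0000 0.0000 0.0000
    outer loop
      vertex 0.000 29.621 0.000
      vertex 0.000 0.000 16.520
      vertex 0.000 29.621 16.520
    endloop
  endfacet
endsolid part

The G0 Z moves step by Δz≈2.360 mm. Every layer's G1 loop is the same polygon, so the solid is a straight extrusion of it from z=0 to z≈16.5. Closing with flat bottom and top caps and triangulating gives 20 facets — an L-shaped prism: outer 15.1 × 29.6 mm, arm thicknesses ≈ 9.84 mm (horizontal) and 6.62 mm (vertical), extruded 16.5 mm in z.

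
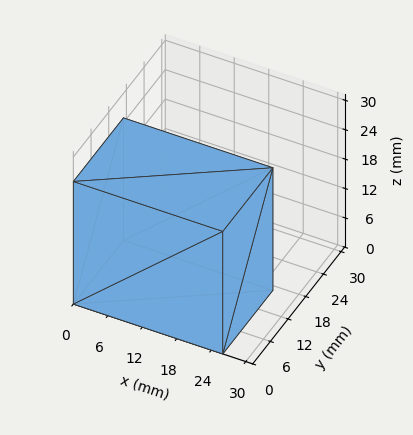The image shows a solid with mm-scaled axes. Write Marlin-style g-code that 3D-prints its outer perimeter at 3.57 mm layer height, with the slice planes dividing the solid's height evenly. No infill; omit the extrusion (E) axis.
Reading the render: the shape is a rectangular box, roughly 26 × 17 mm footprint and 25 mm tall (dimensions read to the nearest mm from the axis ticks). For the g-code, the solid's height is divided into equal slices at the stated Δz and each level perimeter traced with G1 moves after a G0 lift.

; perimeter-only toolpath
G21 ; units = mm
G90 ; absolute positioning
G28 ; home
; layer 1
G0 Z3.57
G0 X0.00 Y0.00
G1 X26.00 Y0.00
G1 X26.00 Y17.00
G1 X0.00 Y17.00
G1 X0.00 Y0.00
; layer 2
G0 Z7.14
G0 X0.00 Y0.00
G1 X26.00 Y0.00
G1 X26.00 Y17.00
G1 X0.00 Y17.00
G1 X0.00 Y0.00
; layer 3
G0 Z10.71
G0 X0.00 Y0.00
G1 X26.00 Y0.00
G1 X26.00 Y17.00
G1 X0.00 Y17.00
G1 X0.00 Y0.00
; layer 4
G0 Z14.29
G0 X0.00 Y0.00
G1 X26.00 Y0.00
G1 X26.00 Y17.00
G1 X0.00 Y17.00
G1 X0.00 Y0.00
; layer 5
G0 Z17.86
G0 X0.00 Y0.00
G1 X26.00 Y0.00
G1 X26.00 Y17.00
G1 X0.00 Y17.00
G1 X0.00 Y0.00
; layer 6
G0 Z21.43
G0 X0.00 Y0.00
G1 X26.00 Y0.00
G1 X26.00 Y17.00
G1 X0.00 Y17.00
G1 X0.00 Y0.00
; layer 7
G0 Z25.00
G0 X0.00 Y0.00
G1 X26.00 Y0.00
G1 X26.00 Y17.00
G1 X0.00 Y17.00
G1 X0.00 Y0.00
M2 ; end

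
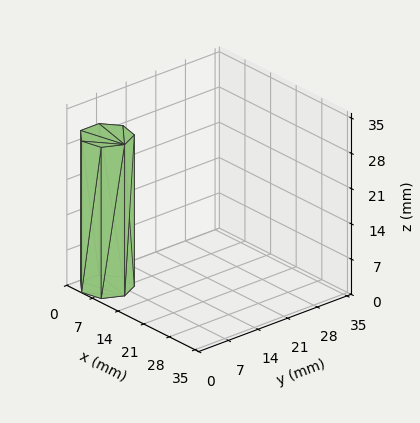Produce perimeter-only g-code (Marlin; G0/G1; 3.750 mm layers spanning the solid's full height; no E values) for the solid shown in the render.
Reading the render: the shape is a regular 7-sided prism (a cylinder approximated with 7 flat sides), circumscribed radius ≈ 5 mm, height ≈ 30 mm (dimensions read to the nearest mm from the axis ticks). For the g-code, the solid's height is divided into equal slices at the stated Δz and each level perimeter traced with G1 moves after a G0 lift.

; perimeter-only toolpath
G21 ; units = mm
G90 ; absolute positioning
G28 ; home
; layer 1
G0 Z3.750
G0 X10.000 Y5.000
G1 X8.117 Y8.909
G1 X3.887 Y9.875
G1 X0.495 Y7.169
G1 X0.495 Y2.831
G1 X3.887 Y0.125
G1 X8.117 Y1.091
G1 X10.000 Y5.000
; layer 2
G0 Z7.500
G0 X10.000 Y5.000
G1 X8.117 Y8.909
G1 X3.887 Y9.875
G1 X0.495 Y7.169
G1 X0.495 Y2.831
G1 X3.887 Y0.125
G1 X8.117 Y1.091
G1 X10.000 Y5.000
; layer 3
G0 Z11.250
G0 X10.000 Y5.000
G1 X8.117 Y8.909
G1 X3.887 Y9.875
G1 X0.495 Y7.169
G1 X0.495 Y2.831
G1 X3.887 Y0.125
G1 X8.117 Y1.091
G1 X10.000 Y5.000
; layer 4
G0 Z15.000
G0 X10.000 Y5.000
G1 X8.117 Y8.909
G1 X3.887 Y9.875
G1 X0.495 Y7.169
G1 X0.495 Y2.831
G1 X3.887 Y0.125
G1 X8.117 Y1.091
G1 X10.000 Y5.000
; layer 5
G0 Z18.750
G0 X10.000 Y5.000
G1 X8.117 Y8.909
G1 X3.887 Y9.875
G1 X0.495 Y7.169
G1 X0.495 Y2.831
G1 X3.887 Y0.125
G1 X8.117 Y1.091
G1 X10.000 Y5.000
; layer 6
G0 Z22.500
G0 X10.000 Y5.000
G1 X8.117 Y8.909
G1 X3.887 Y9.875
G1 X0.495 Y7.169
G1 X0.495 Y2.831
G1 X3.887 Y0.125
G1 X8.117 Y1.091
G1 X10.000 Y5.000
; layer 7
G0 Z26.250
G0 X10.000 Y5.000
G1 X8.117 Y8.909
G1 X3.887 Y9.875
G1 X0.495 Y7.169
G1 X0.495 Y2.831
G1 X3.887 Y0.125
G1 X8.117 Y1.091
G1 X10.000 Y5.000
; layer 8
G0 Z30.000
G0 X10.000 Y5.000
G1 X8.117 Y8.909
G1 X3.887 Y9.875
G1 X0.495 Y7.169
G1 X0.495 Y2.831
G1 X3.887 Y0.125
G1 X8.117 Y1.091
G1 X10.000 Y5.000
M2 ; end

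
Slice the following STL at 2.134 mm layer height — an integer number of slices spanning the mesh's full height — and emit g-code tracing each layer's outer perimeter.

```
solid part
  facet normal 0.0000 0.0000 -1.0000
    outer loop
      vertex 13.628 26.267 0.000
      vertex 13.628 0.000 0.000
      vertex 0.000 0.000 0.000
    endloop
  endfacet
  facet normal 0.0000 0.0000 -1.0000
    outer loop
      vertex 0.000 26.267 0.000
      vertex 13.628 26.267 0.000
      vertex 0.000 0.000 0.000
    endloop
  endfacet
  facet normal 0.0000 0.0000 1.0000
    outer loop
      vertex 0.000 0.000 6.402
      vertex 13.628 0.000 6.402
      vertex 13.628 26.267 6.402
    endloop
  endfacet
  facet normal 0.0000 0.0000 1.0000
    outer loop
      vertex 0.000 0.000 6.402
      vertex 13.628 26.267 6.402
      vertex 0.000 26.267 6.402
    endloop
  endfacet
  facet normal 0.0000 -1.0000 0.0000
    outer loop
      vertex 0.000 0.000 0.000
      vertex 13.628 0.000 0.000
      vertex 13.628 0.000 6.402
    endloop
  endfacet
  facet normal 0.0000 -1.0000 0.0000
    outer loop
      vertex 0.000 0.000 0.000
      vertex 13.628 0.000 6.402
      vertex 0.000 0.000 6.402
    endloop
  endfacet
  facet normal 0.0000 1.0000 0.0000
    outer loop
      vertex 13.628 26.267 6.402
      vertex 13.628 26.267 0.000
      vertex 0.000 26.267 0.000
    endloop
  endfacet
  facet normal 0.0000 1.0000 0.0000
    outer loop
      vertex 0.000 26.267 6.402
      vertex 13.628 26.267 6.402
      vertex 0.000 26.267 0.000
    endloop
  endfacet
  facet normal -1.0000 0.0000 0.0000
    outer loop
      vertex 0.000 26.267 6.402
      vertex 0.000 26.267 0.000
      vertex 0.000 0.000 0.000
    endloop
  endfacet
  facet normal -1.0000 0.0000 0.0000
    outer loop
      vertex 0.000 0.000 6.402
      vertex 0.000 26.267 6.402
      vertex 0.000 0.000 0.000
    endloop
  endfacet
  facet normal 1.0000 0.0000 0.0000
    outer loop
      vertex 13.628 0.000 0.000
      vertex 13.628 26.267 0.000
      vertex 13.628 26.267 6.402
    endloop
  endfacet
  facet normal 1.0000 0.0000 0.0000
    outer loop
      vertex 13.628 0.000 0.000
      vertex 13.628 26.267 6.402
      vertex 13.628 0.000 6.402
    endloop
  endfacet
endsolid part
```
; perimeter-only toolpath
G21 ; units = mm
G90 ; absolute positioning
G28 ; home
; layer 1
G0 Z2.134
G0 X0.000 Y0.000
G1 X13.628 Y0.000
G1 X13.628 Y26.267
G1 X0.000 Y26.267
G1 X0.000 Y0.000
; layer 2
G0 Z4.268
G0 X0.000 Y0.000
G1 X13.628 Y0.000
G1 X13.628 Y26.267
G1 X0.000 Y26.267
G1 X0.000 Y0.000
; layer 3
G0 Z6.402
G0 X0.000 Y0.000
G1 X13.628 Y0.000
G1 X13.628 Y26.267
G1 X0.000 Y26.267
G1 X0.000 Y0.000
M2 ; end

The solid is a rectangular box, roughly 13.6 × 26.3 mm footprint and 6.4 mm tall. Slicing at Δz = 2.134 mm — 3 equal slices spanning the solid's height, so layer i sits at z = i·h/3 — gives 3 non-empty perimeters. Each is a 4-segment closed polygon; G0 lifts to the layer z and rapids to the start vertex, then G1 traces the edges.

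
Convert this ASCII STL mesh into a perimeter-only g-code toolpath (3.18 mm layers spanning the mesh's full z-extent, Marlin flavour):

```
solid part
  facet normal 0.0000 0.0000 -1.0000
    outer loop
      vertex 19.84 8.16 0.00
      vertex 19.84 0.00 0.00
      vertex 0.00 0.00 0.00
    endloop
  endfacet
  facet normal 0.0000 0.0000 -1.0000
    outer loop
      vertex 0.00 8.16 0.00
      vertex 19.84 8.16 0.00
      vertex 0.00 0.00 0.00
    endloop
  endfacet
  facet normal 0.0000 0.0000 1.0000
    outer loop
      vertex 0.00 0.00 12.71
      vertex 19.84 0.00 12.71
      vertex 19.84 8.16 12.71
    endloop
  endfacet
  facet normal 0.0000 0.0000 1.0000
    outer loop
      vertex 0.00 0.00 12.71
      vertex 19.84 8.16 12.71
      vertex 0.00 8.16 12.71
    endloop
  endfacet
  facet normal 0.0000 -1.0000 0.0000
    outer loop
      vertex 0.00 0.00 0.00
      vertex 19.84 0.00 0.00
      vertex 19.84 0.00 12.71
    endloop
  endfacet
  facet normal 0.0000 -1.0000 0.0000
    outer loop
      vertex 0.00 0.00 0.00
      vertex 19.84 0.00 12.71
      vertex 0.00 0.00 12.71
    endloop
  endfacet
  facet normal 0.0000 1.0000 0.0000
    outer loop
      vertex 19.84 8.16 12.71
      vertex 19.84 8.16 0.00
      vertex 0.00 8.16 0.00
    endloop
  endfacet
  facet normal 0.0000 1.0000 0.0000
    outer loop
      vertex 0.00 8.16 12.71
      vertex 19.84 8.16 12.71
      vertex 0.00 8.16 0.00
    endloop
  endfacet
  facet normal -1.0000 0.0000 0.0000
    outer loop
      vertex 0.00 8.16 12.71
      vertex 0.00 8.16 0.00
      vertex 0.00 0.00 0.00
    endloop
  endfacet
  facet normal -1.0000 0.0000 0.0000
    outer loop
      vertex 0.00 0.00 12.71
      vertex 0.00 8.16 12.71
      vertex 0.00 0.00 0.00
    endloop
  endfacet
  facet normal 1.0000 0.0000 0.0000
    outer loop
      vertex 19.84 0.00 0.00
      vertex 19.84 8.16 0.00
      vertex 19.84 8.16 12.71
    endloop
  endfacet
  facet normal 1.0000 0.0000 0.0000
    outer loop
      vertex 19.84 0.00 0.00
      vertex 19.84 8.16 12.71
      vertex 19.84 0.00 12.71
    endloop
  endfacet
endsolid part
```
; perimeter-only toolpath
G21 ; units = mm
G90 ; absolute positioning
G28 ; home
; layer 1
G0 Z3.18
G0 X0.00 Y0.00
G1 X19.84 Y0.00
G1 X19.84 Y8.16
G1 X0.00 Y8.16
G1 X0.00 Y0.00
; layer 2
G0 Z6.36
G0 X0.00 Y0.00
G1 X19.84 Y0.00
G1 X19.84 Y8.16
G1 X0.00 Y8.16
G1 X0.00 Y0.00
; layer 3
G0 Z9.53
G0 X0.00 Y0.00
G1 X19.84 Y0.00
G1 X19.84 Y8.16
G1 X0.00 Y8.16
G1 X0.00 Y0.00
; layer 4
G0 Z12.71
G0 X0.00 Y0.00
G1 X19.84 Y0.00
G1 X19.84 Y8.16
G1 X0.00 Y8.16
G1 X0.00 Y0.00
M2 ; end

The solid is a rectangular box, roughly 19.8 × 8.16 mm footprint and 12.7 mm tall. Slicing at Δz = 3.18 mm — 4 equal slices spanning the solid's height, so layer i sits at z = i·h/4 — gives 4 non-empty perimeters. Each is a 4-segment closed polygon; G0 lifts to the layer z and rapids to the start vertex, then G1 traces the edges.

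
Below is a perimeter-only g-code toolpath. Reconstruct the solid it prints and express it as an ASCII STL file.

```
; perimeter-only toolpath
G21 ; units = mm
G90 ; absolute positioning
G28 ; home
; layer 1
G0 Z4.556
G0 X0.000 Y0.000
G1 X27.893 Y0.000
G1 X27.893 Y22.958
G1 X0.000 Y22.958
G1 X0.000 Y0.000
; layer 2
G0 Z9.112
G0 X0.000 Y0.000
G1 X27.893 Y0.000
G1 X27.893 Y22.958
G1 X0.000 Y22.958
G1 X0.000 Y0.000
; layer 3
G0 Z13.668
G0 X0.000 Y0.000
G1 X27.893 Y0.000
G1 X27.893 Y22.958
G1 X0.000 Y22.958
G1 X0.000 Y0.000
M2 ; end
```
solid part
  facet normal 0.0000 0.0000 -1.0000
    outer loop
      vertex 27.893 22.958 0.000
      vertex 27.893 0.000 0.000
      vertex 0.000 0.000 0.000
    endloop
  endfacet
  facet normal 0.0000 0.0000 -1.0000
    outer loop
      vertex 0.000 22.958 0.000
      vertex 27.893 22.958 0.000
      vertex 0.000 0.000 0.000
    endloop
  endfacet
  facet normal 0.0000 0.0000 1.0000
    outer loop
      vertex 0.000 0.000 13.668
      vertex 27.893 0.000 13.668
      vertex 27.893 22.958 13.668
    endloop
  endfacet
  facet normal 0.0000 0.0000 1.0000
    outer loop
      vertex 0.000 0.000 13.668
      vertex 27.893 22.958 13.668
      vertex 0.000 22.958 13.668
    endloop
  endfacet
  facet normal 0.0000 -1.0000 0.0000
    outer loop
      vertex 0.000 0.000 0.000
      vertex 27.893 0.000 0.000
      vertex 27.893 0.000 13.668
    endloop
  endfacet
  facet normal 0.0000 -1.0000 0.0000
    outer loop
      vertex 0.000 0.000 0.000
      vertex 27.893 0.000 13.668
      vertex 0.000 0.000 13.668
    endloop
  endfacet
  facet normal 0.0000 1.0000 0.0000
    outer loop
      vertex 27.893 22.958 13.668
      vertex 27.893 22.958 0.000
      vertex 0.000 22.958 0.000
    endloop
  endfacet
  facet normal 0.0000 1.0000 0.0000
    outer loop
      vertex 0.000 22.958 13.668
      vertex 27.893 22.958 13.668
      vertex 0.000 22.958 0.000
    endloop
  endfacet
  facet normal -1.0000 0.0000 0.0000
    outer loop
      vertex 0.000 22.958 13.668
      vertex 0.000 22.958 0.000
      vertex 0.000 0.000 0.000
    endloop
  endfacet
  facet normal -1.0000 0.0000 0.0000
    outer loop
      vertex 0.000 0.000 13.668
      vertex 0.000 22.958 13.668
      vertex 0.000 0.000 0.000
    endloop
  endfacet
  facet normal 1.0000 0.0000 0.0000
    outer loop
      vertex 27.893 0.000 0.000
      vertex 27.893 22.958 0.000
      vertex 27.893 22.958 13.668
    endloop
  endfacet
  facet normal 1.0000 0.0000 0.0000
    outer loop
      vertex 27.893 0.000 0.000
      vertex 27.893 22.958 13.668
      vertex 27.893 0.000 13.668
    endloop
  endfacet
endsolid part

The G0 Z moves step by Δz≈4.556 mm. Every layer's G1 loop is the same polygon, so the solid is a straight extrusion of it from z=0 to z≈13.7. Closing with flat bottom and top caps and triangulating gives 12 facets — a rectangular box, roughly 27.9 × 23 mm footprint and 13.7 mm tall.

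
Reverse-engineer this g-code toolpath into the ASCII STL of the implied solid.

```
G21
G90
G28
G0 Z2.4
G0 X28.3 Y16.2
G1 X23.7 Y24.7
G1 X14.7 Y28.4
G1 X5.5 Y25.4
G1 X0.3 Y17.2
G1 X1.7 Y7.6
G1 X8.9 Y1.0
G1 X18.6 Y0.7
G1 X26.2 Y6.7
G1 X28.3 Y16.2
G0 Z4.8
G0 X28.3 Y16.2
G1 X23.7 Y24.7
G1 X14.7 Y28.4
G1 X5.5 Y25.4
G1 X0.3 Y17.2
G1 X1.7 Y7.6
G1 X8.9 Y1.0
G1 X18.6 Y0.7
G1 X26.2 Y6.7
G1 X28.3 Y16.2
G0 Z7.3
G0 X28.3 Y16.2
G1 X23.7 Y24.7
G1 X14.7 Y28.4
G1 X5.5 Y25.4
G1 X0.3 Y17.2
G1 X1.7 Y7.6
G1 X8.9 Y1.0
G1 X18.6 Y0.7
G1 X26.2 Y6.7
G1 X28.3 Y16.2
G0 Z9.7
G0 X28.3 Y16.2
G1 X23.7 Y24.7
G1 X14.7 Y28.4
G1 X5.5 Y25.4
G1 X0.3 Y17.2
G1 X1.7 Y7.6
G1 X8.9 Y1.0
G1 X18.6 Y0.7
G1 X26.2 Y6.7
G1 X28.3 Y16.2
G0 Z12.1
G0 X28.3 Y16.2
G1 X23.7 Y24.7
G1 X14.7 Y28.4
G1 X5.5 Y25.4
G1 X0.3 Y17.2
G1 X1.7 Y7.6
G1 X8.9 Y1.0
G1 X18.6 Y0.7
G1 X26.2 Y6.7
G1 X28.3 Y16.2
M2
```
solid part
  facet normal 0.0000 0.0000 -1.0000
    outer loop
      vertex 14.7 28.4 0.0
      vertex 23.7 24.7 0.0
      vertex 28.3 16.2 0.0
    endloop
  endfacet
  facet normal 0.0000 0.0000 -1.0000
    outer loop
      vertex 5.5 25.4 0.0
      vertex 14.7 28.4 0.0
      vertex 28.3 16.2 0.0
    endloop
  endfacet
  facet normal 0.0000 0.0000 -1.0000
    outer loop
      vertex 0.3 17.2 0.0
      vertex 5.5 25.4 0.0
      vertex 28.3 16.2 0.0
    endloop
  endfacet
  facet normal 0.0000 0.0000 -1.0000
    outer loop
      vertex 1.7 7.6 0.0
      vertex 0.3 17.2 0.0
      vertex 28.3 16.2 0.0
    endloop
  endfacet
  facet normal 0.0000 0.0000 -1.0000
    outer loop
      vertex 8.9 1.0 0.0
      vertex 1.7 7.6 0.0
      vertex 28.3 16.2 0.0
    endloop
  endfacet
  facet normal 0.0000 0.0000 -1.0000
    outer loop
      vertex 18.6 0.7 0.0
      vertex 8.9 1.0 0.0
      vertex 28.3 16.2 0.0
    endloop
  endfacet
  facet normal 0.0000 0.0000 -1.0000
    outer loop
      vertex 26.2 6.7 0.0
      vertex 18.6 0.7 0.0
      vertex 28.3 16.2 0.0
    endloop
  endfacet
  facet normal 0.0000 0.0000 1.0000
    outer loop
      vertex 28.3 16.2 12.1
      vertex 23.7 24.7 12.1
      vertex 14.7 28.4 12.1
    endloop
  endfacet
  facet normal 0.0000 0.0000 1.0000
    outer loop
      vertex 28.3 16.2 12.1
      vertex 14.7 28.4 12.1
      vertex 5.5 25.4 12.1
    endloop
  endfacet
  facet normal 0.0000 0.0000 1.0000
    outer loop
      vertex 28.3 16.2 12.1
      vertex 5.5 25.4 12.1
      vertex 0.3 17.2 12.1
    endloop
  endfacet
  facet normal 0.0000 0.0000 1.0000
    outer loop
      vertex 28.3 16.2 12.1
      vertex 0.3 17.2 12.1
      vertex 1.7 7.6 12.1
    endloop
  endfacet
  facet normal 0.0000 0.0000 1.0000
    outer loop
      vertex 28.3 16.2 12.1
      vertex 1.7 7.6 12.1
      vertex 8.9 1.0 12.1
    endloop
  endfacet
  facet normal 0.0000 0.0000 1.0000
    outer loop
      vertex 28.3 16.2 12.1
      vertex 8.9 1.0 12.1
      vertex 18.6 0.7 12.1
    endloop
  endfacet
  facet normal 0.0000 0.0000 1.0000
    outer loop
      vertex 28.3 16.2 12.1
      vertex 18.6 0.7 12.1
      vertex 26.2 6.7 12.1
    endloop
  endfacet
  facet normal 0.8795 0.4759 0.0000
    outer loop
      vertex 28.3 16.2 0.0
      vertex 23.7 24.7 0.0
      vertex 23.7 24.7 12.1
    endloop
  endfacet
  facet normal 0.8795 0.4759 0.0000
    outer loop
      vertex 28.3 16.2 0.0
      vertex 23.7 24.7 12.1
      vertex 28.3 16.2 12.1
    endloop
  endfacet
  facet normal 0.3802 0.9249 0.0000
    outer loop
      vertex 23.7 24.7 0.0
      vertex 14.7 28.4 0.0
      vertex 14.7 28.4 12.1
    endloop
  endfacet
  facet normal 0.3802 0.9249 0.0000
    outer loop
      vertex 23.7 24.7 0.0
      vertex 14.7 28.4 12.1
      vertex 23.7 24.7 12.1
    endloop
  endfacet
  facet normal -0.3100 0.9507 0.0000
    outer loop
      vertex 14.7 28.4 0.0
      vertex 5.5 25.4 0.0
      vertex 5.5 25.4 12.1
    endloop
  endfacet
  facet normal -0.3100 0.9507 0.0000
    outer loop
      vertex 14.7 28.4 0.0
      vertex 5.5 25.4 12.1
      vertex 14.7 28.4 12.1
    endloop
  endfacet
  facet normal -0.8445 0.5355 0.0000
    outer loop
      vertex 5.5 25.4 0.0
      vertex 0.3 17.2 0.0
      vertex 0.3 17.2 12.1
    endloop
  endfacet
  facet normal -0.8445 0.5355 0.0000
    outer loop
      vertex 5.5 25.4 0.0
      vertex 0.3 17.2 12.1
      vertex 5.5 25.4 12.1
    endloop
  endfacet
  facet normal -0.9895 -0.1443 0.0000
    outer loop
      vertex 0.3 17.2 0.0
      vertex 1.7 7.6 0.0
      vertex 1.7 7.6 12.1
    endloop
  endfacet
  facet normal -0.9895 -0.1443 0.0000
    outer loop
      vertex 0.3 17.2 0.0
      vertex 1.7 7.6 12.1
      vertex 0.3 17.2 12.1
    endloop
  endfacet
  facet normal -0.6757 -0.7372 0.0000
    outer loop
      vertex 1.7 7.6 0.0
      vertex 8.9 1.0 0.0
      vertex 8.9 1.0 12.1
    endloop
  endfacet
  facet normal -0.6757 -0.7372 0.0000
    outer loop
      vertex 1.7 7.6 0.0
      vertex 8.9 1.0 12.1
      vertex 1.7 7.6 12.1
    endloop
  endfacet
  facet normal -0.0309 -0.9995 0.0000
    outer loop
      vertex 8.9 1.0 0.0
      vertex 18.6 0.7 0.0
      vertex 18.6 0.7 12.1
    endloop
  endfacet
  facet normal -0.0309 -0.9995 0.0000
    outer loop
      vertex 8.9 1.0 0.0
      vertex 18.6 0.7 12.1
      vertex 8.9 1.0 12.1
    endloop
  endfacet
  facet normal 0.6196 -0.7849 0.0000
    outer loop
      vertex 18.6 0.7 0.0
      vertex 26.2 6.7 0.0
      vertex 26.2 6.7 12.1
    endloop
  endfacet
  facet normal 0.6196 -0.7849 0.0000
    outer loop
      vertex 18.6 0.7 0.0
      vertex 26.2 6.7 12.1
      vertex 18.6 0.7 12.1
    endloop
  endfacet
  facet normal 0.9764 -0.2158 0.0000
    outer loop
      vertex 26.2 6.7 0.0
      vertex 28.3 16.2 0.0
      vertex 28.3 16.2 12.1
    endloop
  endfacet
  facet normal 0.9764 -0.2158 0.0000
    outer loop
      vertex 26.2 6.7 0.0
      vertex 28.3 16.2 12.1
      vertex 26.2 6.7 12.1
    endloop
  endfacet
endsolid part

The G0 Z moves step by Δz≈2.4 mm. Every layer's G1 loop is the same polygon, so the solid is a straight extrusion of it from z=0 to z≈12.1. Closing with flat bottom and top caps and triangulating gives 32 facets — a regular 9-sided prism (a cylinder approximated with 9 flat sides), circumscribed radius ≈ 14.2 mm, height ≈ 12.1 mm.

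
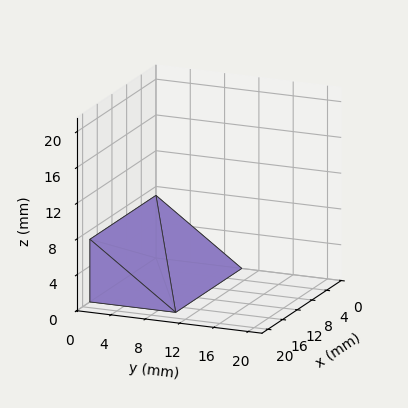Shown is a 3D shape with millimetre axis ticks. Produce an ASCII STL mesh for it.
Reading the render: the shape is a wedge (ramp): 18 × 10 mm base, rising to 7 mm along the y=0 edge and sloping linearly to z=0 at y=10 (dimensions read to the nearest mm from the axis ticks). For the STL, each face is triangulated and given an outward normal.

solid part
  facet normal 0.0000 0.0000 -1.0000
    outer loop
      vertex 18.0 10.0 0.0
      vertex 18.0 0.0 0.0
      vertex 0.0 0.0 0.0
    endloop
  endfacet
  facet normal 0.0000 0.0000 -1.0000
    outer loop
      vertex 0.0 10.0 0.0
      vertex 18.0 10.0 0.0
      vertex 0.0 0.0 0.0
    endloop
  endfacet
  facet normal 0.0000 -1.0000 0.0000
    outer loop
      vertex 0.0 0.0 0.0
      vertex 18.0 0.0 0.0
      vertex 18.0 0.0 7.0
    endloop
  endfacet
  facet normal 0.0000 -1.0000 0.0000
    outer loop
      vertex 0.0 0.0 0.0
      vertex 18.0 0.0 7.0
      vertex 0.0 0.0 7.0
    endloop
  endfacet
  facet normal 0.0000 0.5735 0.8192
    outer loop
      vertex 0.0 0.0 7.0
      vertex 18.0 0.0 7.0
      vertex 18.0 10.0 0.0
    endloop
  endfacet
  facet normal 0.0000 0.5735 0.8192
    outer loop
      vertex 0.0 0.0 7.0
      vertex 18.0 10.0 0.0
      vertex 0.0 10.0 0.0
    endloop
  endfacet
  facet normal -1.0000 0.0000 0.0000
    outer loop
      vertex 0.0 0.0 7.0
      vertex 0.0 10.0 0.0
      vertex 0.0 0.0 0.0
    endloop
  endfacet
  facet normal 1.0000 0.0000 0.0000
    outer loop
      vertex 18.0 0.0 0.0
      vertex 18.0 10.0 0.0
      vertex 18.0 0.0 7.0
    endloop
  endfacet
endsolid part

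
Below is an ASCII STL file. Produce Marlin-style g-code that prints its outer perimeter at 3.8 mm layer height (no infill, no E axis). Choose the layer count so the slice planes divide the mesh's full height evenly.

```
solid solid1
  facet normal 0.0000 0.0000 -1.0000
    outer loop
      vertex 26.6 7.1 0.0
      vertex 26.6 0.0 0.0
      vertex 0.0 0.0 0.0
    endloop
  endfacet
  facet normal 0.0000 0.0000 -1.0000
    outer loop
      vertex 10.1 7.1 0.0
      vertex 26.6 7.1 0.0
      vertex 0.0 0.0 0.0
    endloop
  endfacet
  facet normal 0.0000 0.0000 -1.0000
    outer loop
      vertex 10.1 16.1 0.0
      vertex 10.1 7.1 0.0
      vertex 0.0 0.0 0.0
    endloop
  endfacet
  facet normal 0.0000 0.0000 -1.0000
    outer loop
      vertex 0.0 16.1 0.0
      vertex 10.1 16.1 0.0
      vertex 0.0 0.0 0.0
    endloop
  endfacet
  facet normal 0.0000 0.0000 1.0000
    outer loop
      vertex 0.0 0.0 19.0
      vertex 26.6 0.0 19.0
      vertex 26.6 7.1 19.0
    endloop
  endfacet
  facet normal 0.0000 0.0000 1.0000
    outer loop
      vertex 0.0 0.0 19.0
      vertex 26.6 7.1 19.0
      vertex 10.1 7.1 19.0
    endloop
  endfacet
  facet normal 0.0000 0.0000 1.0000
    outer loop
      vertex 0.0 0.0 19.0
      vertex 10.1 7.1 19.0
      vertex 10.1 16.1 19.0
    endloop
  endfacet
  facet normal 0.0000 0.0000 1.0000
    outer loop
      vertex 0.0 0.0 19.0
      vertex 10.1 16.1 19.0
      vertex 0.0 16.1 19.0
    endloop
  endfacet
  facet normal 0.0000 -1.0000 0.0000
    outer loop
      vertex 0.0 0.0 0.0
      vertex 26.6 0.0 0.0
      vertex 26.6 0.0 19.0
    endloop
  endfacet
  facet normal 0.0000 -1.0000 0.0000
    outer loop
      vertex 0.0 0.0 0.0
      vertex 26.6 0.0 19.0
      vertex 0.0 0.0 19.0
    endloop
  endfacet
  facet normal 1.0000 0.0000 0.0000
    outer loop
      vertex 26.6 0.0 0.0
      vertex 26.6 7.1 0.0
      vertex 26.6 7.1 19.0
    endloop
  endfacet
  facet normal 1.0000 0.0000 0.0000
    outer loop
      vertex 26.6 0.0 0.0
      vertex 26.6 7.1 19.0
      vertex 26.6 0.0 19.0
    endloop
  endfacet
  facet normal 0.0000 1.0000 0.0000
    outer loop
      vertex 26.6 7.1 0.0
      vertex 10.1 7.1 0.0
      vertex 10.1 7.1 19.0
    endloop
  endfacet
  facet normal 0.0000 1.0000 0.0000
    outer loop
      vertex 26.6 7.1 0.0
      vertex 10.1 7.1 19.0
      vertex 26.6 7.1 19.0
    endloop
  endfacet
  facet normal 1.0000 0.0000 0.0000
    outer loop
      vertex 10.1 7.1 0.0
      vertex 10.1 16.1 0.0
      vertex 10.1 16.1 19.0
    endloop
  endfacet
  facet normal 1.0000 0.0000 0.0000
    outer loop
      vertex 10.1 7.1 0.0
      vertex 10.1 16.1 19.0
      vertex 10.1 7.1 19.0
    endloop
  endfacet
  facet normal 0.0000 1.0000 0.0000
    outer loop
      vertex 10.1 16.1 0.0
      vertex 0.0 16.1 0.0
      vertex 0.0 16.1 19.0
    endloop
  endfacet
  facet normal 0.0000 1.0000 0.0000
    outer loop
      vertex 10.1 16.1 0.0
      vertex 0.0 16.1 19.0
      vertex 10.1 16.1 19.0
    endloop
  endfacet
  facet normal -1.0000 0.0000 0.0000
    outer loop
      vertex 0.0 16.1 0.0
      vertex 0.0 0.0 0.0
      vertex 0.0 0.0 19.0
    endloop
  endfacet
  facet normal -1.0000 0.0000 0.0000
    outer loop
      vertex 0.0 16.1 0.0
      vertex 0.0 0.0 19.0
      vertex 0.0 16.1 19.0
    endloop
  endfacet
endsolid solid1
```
; perimeter-only toolpath
G21 ; units = mm
G90 ; absolute positioning
G28 ; home
; layer 1
G0 Z3.8
G0 X0.0 Y0.0
G1 X26.6 Y0.0
G1 X26.6 Y7.1
G1 X10.1 Y7.1
G1 X10.1 Y16.1
G1 X0.0 Y16.1
G1 X0.0 Y0.0
; layer 2
G0 Z7.6
G0 X0.0 Y0.0
G1 X26.6 Y0.0
G1 X26.6 Y7.1
G1 X10.1 Y7.1
G1 X10.1 Y16.1
G1 X0.0 Y16.1
G1 X0.0 Y0.0
; layer 3
G0 Z11.4
G0 X0.0 Y0.0
G1 X26.6 Y0.0
G1 X26.6 Y7.1
G1 X10.1 Y7.1
G1 X10.1 Y16.1
G1 X0.0 Y16.1
G1 X0.0 Y0.0
; layer 4
G0 Z15.2
G0 X0.0 Y0.0
G1 X26.6 Y0.0
G1 X26.6 Y7.1
G1 X10.1 Y7.1
G1 X10.1 Y16.1
G1 X0.0 Y16.1
G1 X0.0 Y0.0
; layer 5
G0 Z19.0
G0 X0.0 Y0.0
G1 X26.6 Y0.0
G1 X26.6 Y7.1
G1 X10.1 Y7.1
G1 X10.1 Y16.1
G1 X0.0 Y16.1
G1 X0.0 Y0.0
M2 ; end

The solid is an L-shaped prism: outer 26.6 × 16.1 mm, arm thicknesses ≈ 7.1 mm (horizontal) and 10.1 mm (vertical), extruded 19 mm in z. Slicing at Δz = 3.8 mm — 5 equal slices spanning the solid's height, so layer i sits at z = i·h/5 — gives 5 non-empty perimeters. Each is a 6-segment closed polygon; G0 lifts to the layer z and rapids to the start vertex, then G1 traces the edges.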